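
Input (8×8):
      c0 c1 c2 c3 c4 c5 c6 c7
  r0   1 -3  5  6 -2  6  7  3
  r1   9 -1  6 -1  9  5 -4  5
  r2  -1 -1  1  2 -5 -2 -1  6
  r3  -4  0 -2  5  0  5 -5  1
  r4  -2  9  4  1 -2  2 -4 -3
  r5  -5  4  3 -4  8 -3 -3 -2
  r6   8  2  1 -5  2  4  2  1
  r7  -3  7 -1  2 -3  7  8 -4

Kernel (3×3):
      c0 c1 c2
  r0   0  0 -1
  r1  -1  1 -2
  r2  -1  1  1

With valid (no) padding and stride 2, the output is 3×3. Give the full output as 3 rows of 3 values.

-26 -27 -1
22 7 16
-6 -25 3

Output[0,0]: The receptive field on the input at this output position is [1 -3 5 / 9 -1 6 / -1 -1 1]. Elementwise product with the kernel and sum: 5·-1 + 9·-1 + -1·1 + 6·-2 + -1·-1 + -1·1 + 1·1.
Output[0,1]: The receptive field on the input at this output position is [5 6 -2 / 6 -1 9 / 1 2 -5]. Elementwise product with the kernel and sum: -2·-1 + 6·-1 + -1·1 + 9·-2 + 1·-1 + 2·1 + -5·1.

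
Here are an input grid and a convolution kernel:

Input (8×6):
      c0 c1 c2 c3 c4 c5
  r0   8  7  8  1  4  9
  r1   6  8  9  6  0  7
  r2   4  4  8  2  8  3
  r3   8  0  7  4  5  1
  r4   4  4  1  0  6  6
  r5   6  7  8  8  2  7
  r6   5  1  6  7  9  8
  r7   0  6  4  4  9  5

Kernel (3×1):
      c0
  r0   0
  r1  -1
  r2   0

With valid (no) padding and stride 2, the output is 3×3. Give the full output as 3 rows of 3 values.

-6 -9 0
-8 -7 -5
-6 -8 -2

Output[0,0]: The receptive field on the input at this output position is [8 / 6 / 4]. Elementwise product with the kernel and sum: 6·-1.
Output[0,1]: The receptive field on the input at this output position is [8 / 9 / 8]. Elementwise product with the kernel and sum: 9·-1.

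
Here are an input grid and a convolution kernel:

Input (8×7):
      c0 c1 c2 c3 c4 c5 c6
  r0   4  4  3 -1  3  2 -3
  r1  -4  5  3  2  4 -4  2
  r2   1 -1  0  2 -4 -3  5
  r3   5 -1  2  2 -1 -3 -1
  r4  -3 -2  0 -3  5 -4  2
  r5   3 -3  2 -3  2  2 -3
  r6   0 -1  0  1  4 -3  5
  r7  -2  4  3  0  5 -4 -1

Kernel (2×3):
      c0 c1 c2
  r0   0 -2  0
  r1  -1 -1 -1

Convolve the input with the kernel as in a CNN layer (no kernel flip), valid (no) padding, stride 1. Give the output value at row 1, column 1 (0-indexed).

-7

The receptive field on the input at this output position is [5 3 2 / -1 0 2]. Elementwise product with the kernel and sum: 3·-2 + -1·-1 + 0·-1 + 2·-1.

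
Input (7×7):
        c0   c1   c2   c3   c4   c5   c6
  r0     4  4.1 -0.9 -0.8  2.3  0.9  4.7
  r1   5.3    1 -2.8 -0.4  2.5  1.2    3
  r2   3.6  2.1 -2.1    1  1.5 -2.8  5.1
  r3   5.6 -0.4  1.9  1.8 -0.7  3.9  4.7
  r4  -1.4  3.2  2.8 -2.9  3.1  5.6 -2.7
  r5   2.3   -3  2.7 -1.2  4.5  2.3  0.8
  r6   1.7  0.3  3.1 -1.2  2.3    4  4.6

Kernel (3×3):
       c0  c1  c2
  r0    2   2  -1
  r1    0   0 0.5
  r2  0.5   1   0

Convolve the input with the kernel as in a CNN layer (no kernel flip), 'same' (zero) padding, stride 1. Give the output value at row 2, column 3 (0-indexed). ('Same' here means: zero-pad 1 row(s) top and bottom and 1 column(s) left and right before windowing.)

The receptive field on the zero-padded input at this output position is [-2.8 -0.4 2.5 / -2.1 1 1.5 / 1.9 1.8 -0.7]. Elementwise product with the kernel and sum: -2.8·2 + -0.4·2 + 2.5·-1 + 1.5·0.5 + 1.9·0.5 + 1.8·1.

-5.4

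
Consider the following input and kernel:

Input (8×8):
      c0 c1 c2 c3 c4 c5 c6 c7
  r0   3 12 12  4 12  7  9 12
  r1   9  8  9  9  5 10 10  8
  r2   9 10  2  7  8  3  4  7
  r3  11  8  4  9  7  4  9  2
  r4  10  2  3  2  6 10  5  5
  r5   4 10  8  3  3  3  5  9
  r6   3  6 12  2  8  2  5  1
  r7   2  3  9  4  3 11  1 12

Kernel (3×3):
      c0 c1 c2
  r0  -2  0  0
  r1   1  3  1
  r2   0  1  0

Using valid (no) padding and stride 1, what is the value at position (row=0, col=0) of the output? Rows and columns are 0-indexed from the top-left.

46

The receptive field on the input at this output position is [3 12 12 / 9 8 9 / 9 10 2]. Elementwise product with the kernel and sum: 3·-2 + 9·1 + 8·3 + 9·1 + 10·1.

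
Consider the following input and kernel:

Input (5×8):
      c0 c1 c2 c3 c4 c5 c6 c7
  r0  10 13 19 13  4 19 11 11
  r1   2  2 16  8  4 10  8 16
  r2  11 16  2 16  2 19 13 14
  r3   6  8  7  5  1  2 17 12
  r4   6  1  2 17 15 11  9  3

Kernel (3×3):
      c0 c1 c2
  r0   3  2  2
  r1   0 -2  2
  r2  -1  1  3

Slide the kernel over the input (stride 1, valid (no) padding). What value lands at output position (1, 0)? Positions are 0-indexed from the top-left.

37

The receptive field on the input at this output position is [2 2 16 / 11 16 2 / 6 8 7]. Elementwise product with the kernel and sum: 2·3 + 2·2 + 16·2 + 16·-2 + 2·2 + 6·-1 + 8·1 + 7·3.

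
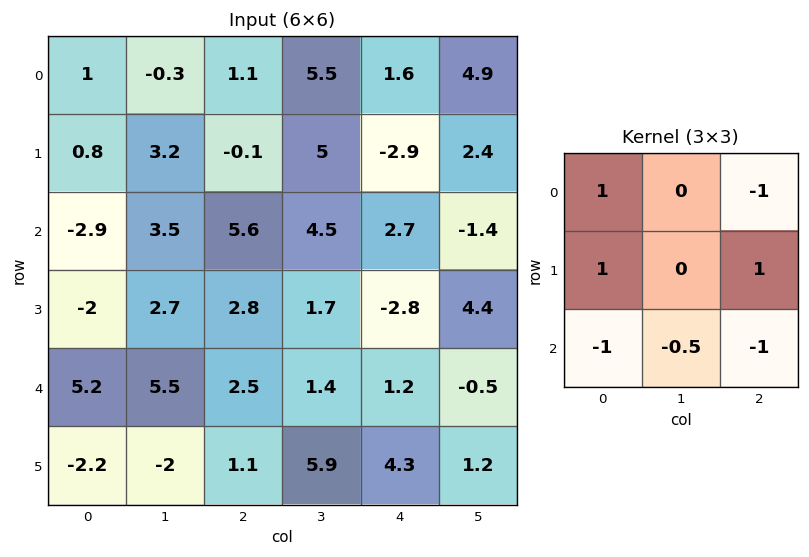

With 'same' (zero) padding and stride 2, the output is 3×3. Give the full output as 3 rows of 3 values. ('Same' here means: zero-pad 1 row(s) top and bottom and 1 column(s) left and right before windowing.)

Output[0,0]: The receptive field on the zero-padded input at this output position is [0 0 0 / 0 1 -0.3 / 0 0.8 3.2]. Elementwise product with the kernel and sum: 0·1 + 0·-1 + 0·1 + -0.3·1 + 0·-1 + 0.8·-0.5 + 3.2·-1.
Output[0,1]: The receptive field on the zero-padded input at this output position is [0 0 0 / -0.3 1.1 5.5 / 3.2 -0.1 5]. Elementwise product with the kernel and sum: 0·1 + 0·-1 + -0.3·1 + 5.5·1 + 3.2·-1 + -0.1·-0.5 + 5·-1.

-3.9 -2.95 4.45
-1.4 0.4 1
5.9 3.45 -11.05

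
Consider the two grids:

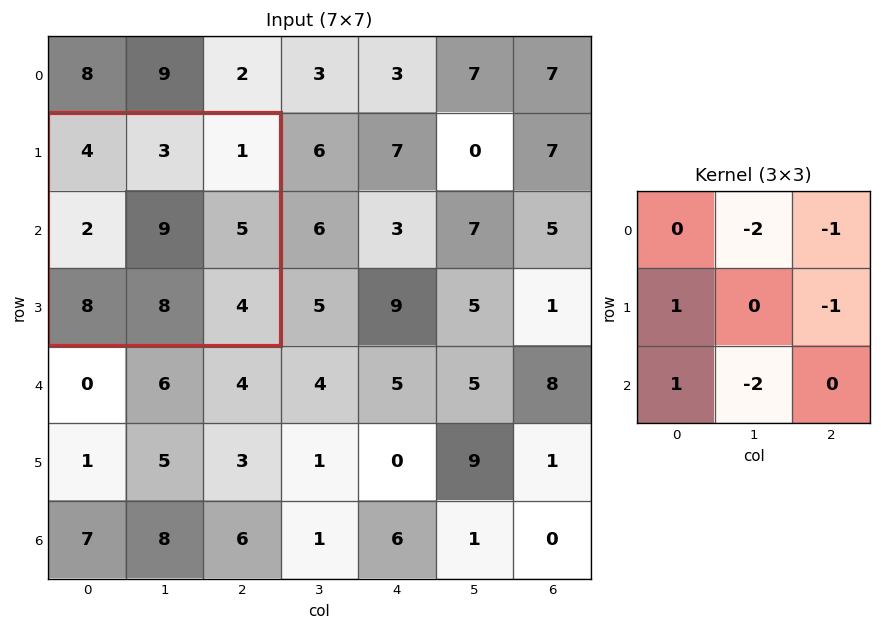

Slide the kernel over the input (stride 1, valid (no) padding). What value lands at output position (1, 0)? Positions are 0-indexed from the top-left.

-18

The receptive field on the input at this output position is [4 3 1 / 2 9 5 / 8 8 4]. Elementwise product with the kernel and sum: 3·-2 + 1·-1 + 2·1 + 5·-1 + 8·1 + 8·-2.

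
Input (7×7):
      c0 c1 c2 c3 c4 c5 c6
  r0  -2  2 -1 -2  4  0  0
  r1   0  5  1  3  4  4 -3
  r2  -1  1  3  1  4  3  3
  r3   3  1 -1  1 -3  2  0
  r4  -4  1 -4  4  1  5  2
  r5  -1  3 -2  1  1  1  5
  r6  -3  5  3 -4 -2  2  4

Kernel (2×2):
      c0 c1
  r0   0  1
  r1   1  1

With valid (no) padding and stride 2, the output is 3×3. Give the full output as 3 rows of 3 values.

Output[0,0]: The receptive field on the input at this output position is [-2 2 / 0 5]. Elementwise product with the kernel and sum: 2·1 + 0·1 + 5·1.
Output[0,1]: The receptive field on the input at this output position is [-1 -2 / 1 3]. Elementwise product with the kernel and sum: -2·1 + 1·1 + 3·1.

7 2 8
5 1 2
3 3 7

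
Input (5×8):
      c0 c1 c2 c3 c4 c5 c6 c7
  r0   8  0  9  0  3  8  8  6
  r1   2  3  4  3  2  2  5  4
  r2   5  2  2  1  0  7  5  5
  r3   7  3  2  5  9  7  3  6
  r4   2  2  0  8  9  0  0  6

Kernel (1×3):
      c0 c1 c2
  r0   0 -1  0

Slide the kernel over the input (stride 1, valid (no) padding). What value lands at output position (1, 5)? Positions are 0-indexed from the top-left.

The receptive field on the input at this output position is [2 5 4]. Elementwise product with the kernel and sum: 5·-1.

-5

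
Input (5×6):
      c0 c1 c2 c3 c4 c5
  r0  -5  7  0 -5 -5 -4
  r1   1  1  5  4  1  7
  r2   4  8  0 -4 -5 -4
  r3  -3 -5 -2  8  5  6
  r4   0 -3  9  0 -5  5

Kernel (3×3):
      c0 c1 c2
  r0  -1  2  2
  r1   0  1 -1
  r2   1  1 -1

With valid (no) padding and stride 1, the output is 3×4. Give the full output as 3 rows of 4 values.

27 -4 -16 -24
13 6 7 18
-3 -20 -1 -25

Output[0,0]: The receptive field on the input at this output position is [-5 7 0 / 1 1 5 / 4 8 0]. Elementwise product with the kernel and sum: -5·-1 + 7·2 + 0·2 + 1·1 + 5·-1 + 4·1 + 8·1 + 0·-1.
Output[0,1]: The receptive field on the input at this output position is [7 0 -5 / 1 5 4 / 8 0 -4]. Elementwise product with the kernel and sum: 7·-1 + 0·2 + -5·2 + 5·1 + 4·-1 + 8·1 + 0·1 + -4·-1.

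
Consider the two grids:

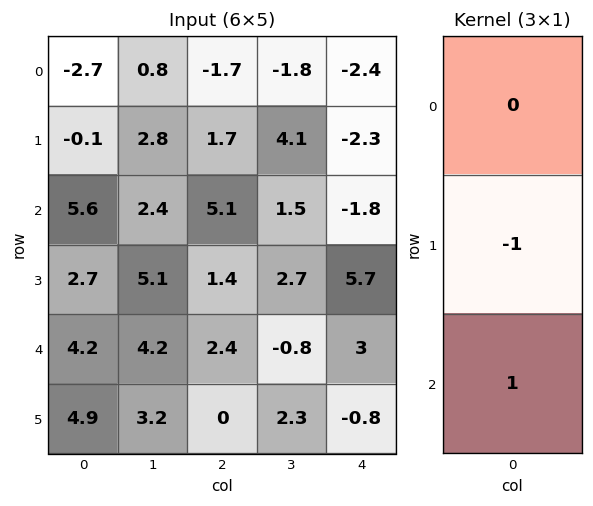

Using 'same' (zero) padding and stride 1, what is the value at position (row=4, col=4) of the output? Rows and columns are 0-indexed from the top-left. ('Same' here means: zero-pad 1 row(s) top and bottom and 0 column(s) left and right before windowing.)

The receptive field on the zero-padded input at this output position is [5.7 / 3 / -0.8]. Elementwise product with the kernel and sum: 3·-1 + -0.8·1.

-3.8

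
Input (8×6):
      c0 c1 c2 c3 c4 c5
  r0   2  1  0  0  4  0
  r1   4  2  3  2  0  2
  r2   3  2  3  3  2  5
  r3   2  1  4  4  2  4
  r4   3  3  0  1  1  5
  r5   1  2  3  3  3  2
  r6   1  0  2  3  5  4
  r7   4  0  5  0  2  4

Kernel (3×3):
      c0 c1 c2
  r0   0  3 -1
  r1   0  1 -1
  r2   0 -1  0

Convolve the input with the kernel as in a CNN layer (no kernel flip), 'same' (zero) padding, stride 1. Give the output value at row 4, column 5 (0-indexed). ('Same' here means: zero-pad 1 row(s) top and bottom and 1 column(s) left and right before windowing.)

15

The receptive field on the zero-padded input at this output position is [2 4 0 / 1 5 0 / 3 2 0]. Elementwise product with the kernel and sum: 4·3 + 0·-1 + 5·1 + 0·-1 + 2·-1.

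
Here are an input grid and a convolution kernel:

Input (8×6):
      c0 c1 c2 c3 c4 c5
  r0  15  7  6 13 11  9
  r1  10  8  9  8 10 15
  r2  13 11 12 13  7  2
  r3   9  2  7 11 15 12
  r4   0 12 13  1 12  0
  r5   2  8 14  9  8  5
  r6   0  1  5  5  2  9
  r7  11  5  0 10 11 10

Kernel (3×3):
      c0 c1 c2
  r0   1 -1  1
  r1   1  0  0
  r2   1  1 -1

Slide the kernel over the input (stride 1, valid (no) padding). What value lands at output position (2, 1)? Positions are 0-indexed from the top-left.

The receptive field on the input at this output position is [11 12 13 / 2 7 11 / 12 13 1]. Elementwise product with the kernel and sum: 11·1 + 12·-1 + 13·1 + 2·1 + 12·1 + 13·1 + 1·-1.

38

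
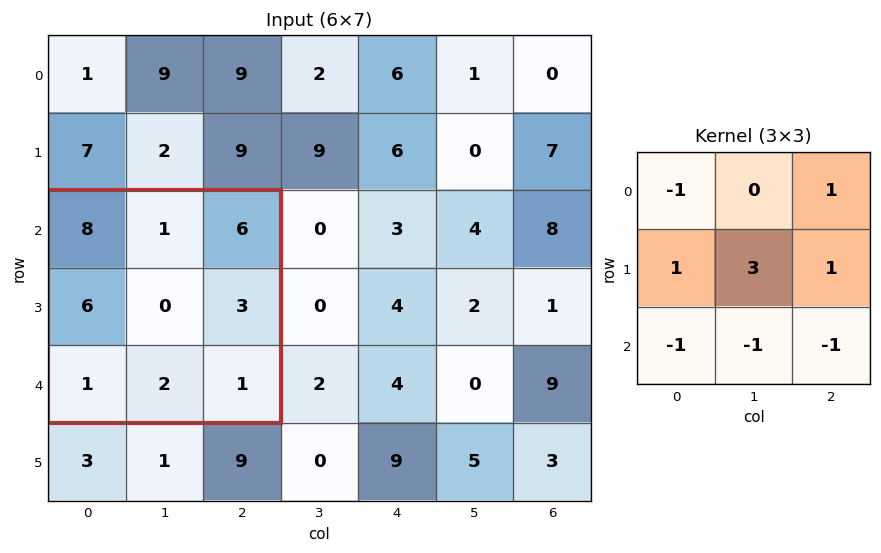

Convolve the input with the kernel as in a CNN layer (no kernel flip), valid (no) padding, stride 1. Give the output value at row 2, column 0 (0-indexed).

3

The receptive field on the input at this output position is [8 1 6 / 6 0 3 / 1 2 1]. Elementwise product with the kernel and sum: 8·-1 + 6·1 + 6·1 + 0·3 + 3·1 + 1·-1 + 2·-1 + 1·-1.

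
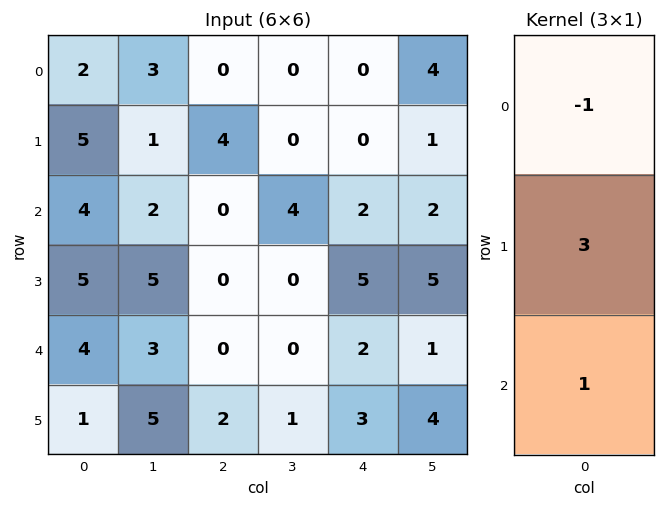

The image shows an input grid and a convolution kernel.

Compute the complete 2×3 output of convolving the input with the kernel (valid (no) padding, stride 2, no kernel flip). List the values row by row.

17 12 2
15 0 15

Output[0,0]: The receptive field on the input at this output position is [2 / 5 / 4]. Elementwise product with the kernel and sum: 2·-1 + 5·3 + 4·1.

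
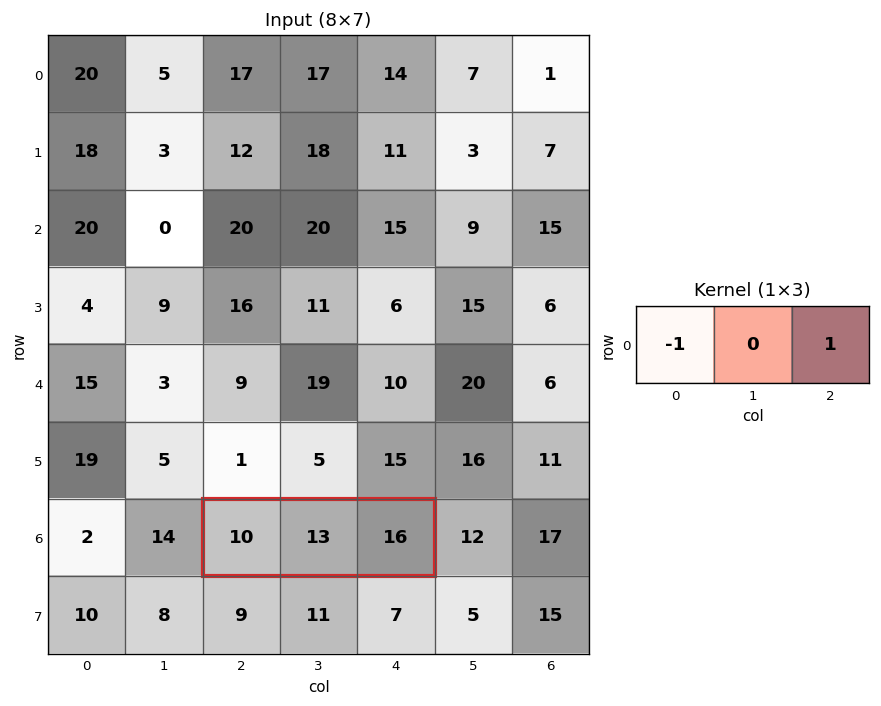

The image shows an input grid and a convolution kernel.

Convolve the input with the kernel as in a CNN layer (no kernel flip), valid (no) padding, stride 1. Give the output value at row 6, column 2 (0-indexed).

6

The receptive field on the input at this output position is [10 13 16]. Elementwise product with the kernel and sum: 10·-1 + 16·1.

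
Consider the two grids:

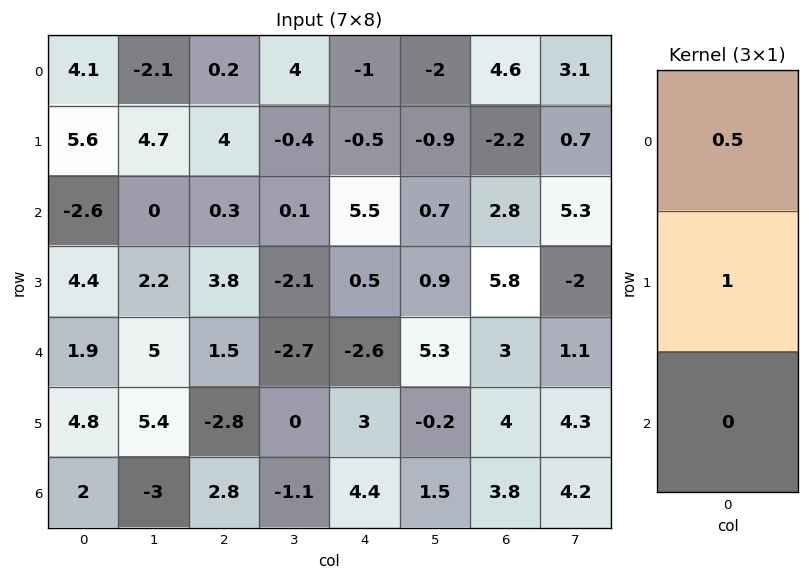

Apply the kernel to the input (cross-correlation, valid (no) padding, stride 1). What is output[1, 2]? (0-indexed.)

The receptive field on the input at this output position is [4 / 0.3 / 3.8]. Elementwise product with the kernel and sum: 4·0.5 + 0.3·1.

2.3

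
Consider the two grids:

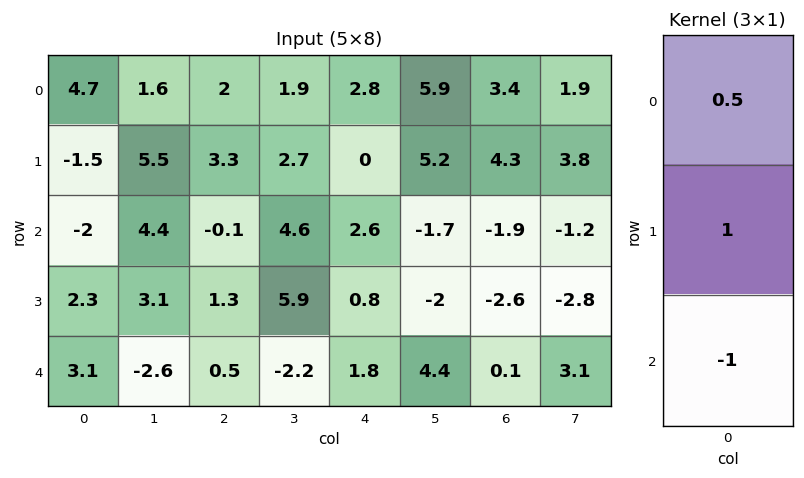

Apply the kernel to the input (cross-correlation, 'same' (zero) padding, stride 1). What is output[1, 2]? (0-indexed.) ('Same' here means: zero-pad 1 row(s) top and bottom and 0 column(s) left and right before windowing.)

The receptive field on the zero-padded input at this output position is [2 / 3.3 / -0.1]. Elementwise product with the kernel and sum: 2·0.5 + 3.3·1 + -0.1·-1.

4.4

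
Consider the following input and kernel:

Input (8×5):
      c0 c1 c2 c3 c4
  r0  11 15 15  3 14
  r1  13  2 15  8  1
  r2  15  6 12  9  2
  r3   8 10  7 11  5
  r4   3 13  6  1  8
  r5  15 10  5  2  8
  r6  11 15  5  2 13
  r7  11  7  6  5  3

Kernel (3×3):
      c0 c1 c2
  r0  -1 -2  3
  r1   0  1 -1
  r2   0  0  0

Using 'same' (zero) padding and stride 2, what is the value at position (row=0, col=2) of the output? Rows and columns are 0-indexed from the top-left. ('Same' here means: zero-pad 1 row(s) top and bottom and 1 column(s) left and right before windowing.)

The receptive field on the zero-padded input at this output position is [0 0 0 / 3 14 0 / 8 1 0]. Elementwise product with the kernel and sum: 0·-1 + 0·-2 + 0·3 + 14·1 + 0·-1.

14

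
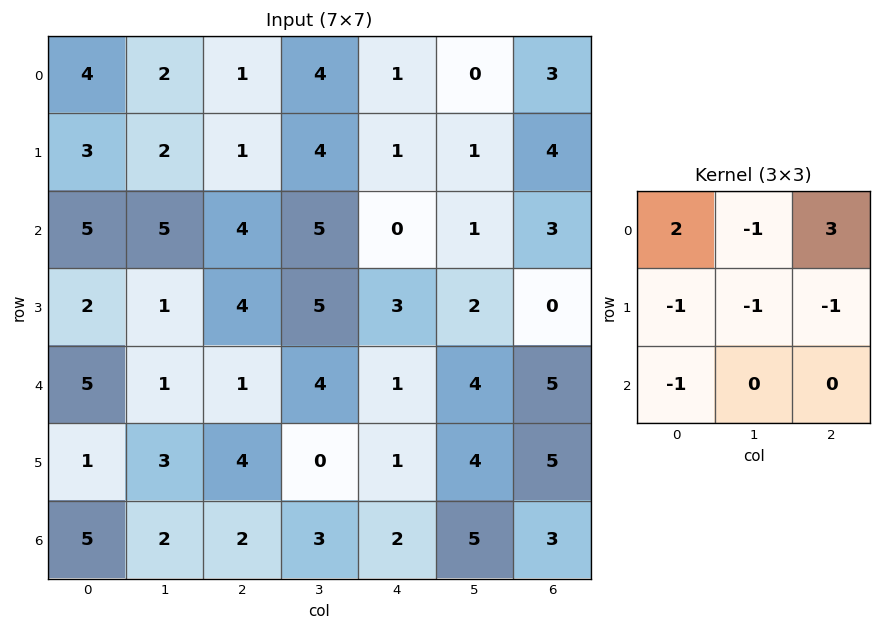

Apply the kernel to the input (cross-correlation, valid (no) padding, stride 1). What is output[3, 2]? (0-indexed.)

2

The receptive field on the input at this output position is [4 5 3 / 1 4 1 / 4 0 1]. Elementwise product with the kernel and sum: 4·2 + 5·-1 + 3·3 + 1·-1 + 4·-1 + 1·-1 + 4·-1.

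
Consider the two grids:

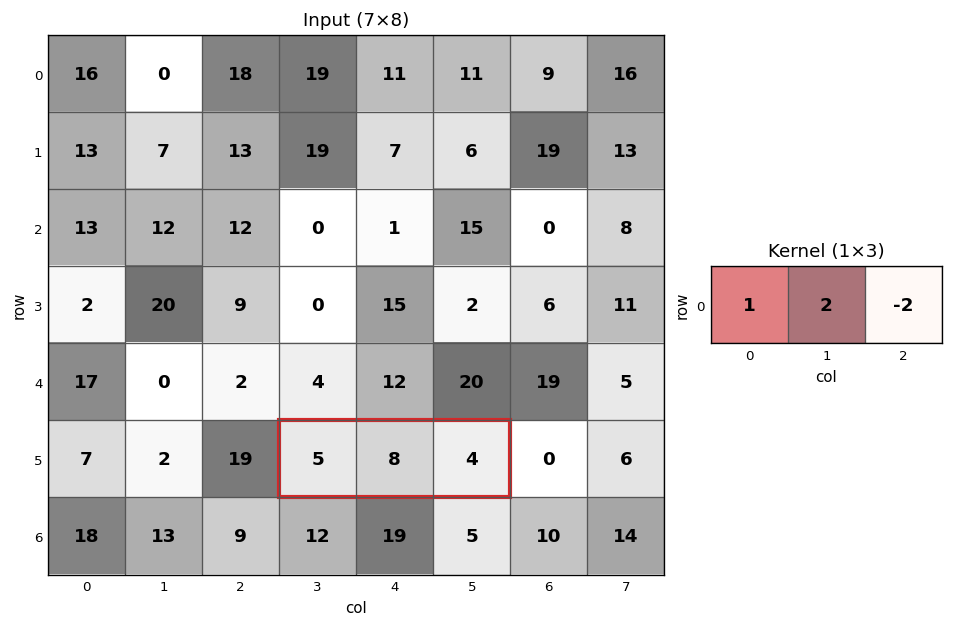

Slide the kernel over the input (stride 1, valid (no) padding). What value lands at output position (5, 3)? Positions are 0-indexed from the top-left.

The receptive field on the input at this output position is [5 8 4]. Elementwise product with the kernel and sum: 5·1 + 8·2 + 4·-2.

13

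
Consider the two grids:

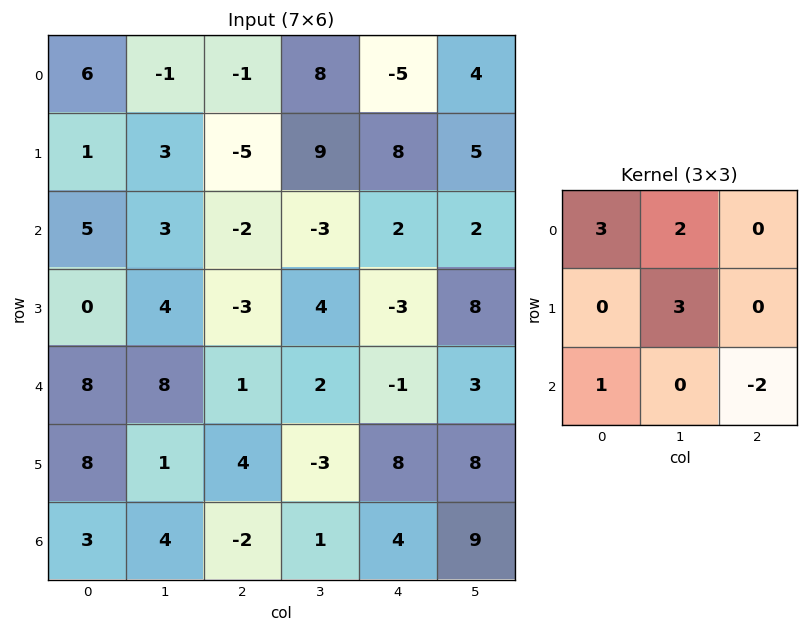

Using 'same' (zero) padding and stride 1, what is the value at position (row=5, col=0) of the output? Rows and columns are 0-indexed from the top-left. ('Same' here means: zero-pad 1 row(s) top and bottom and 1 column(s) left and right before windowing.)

32

The receptive field on the zero-padded input at this output position is [0 8 8 / 0 8 1 / 0 3 4]. Elementwise product with the kernel and sum: 0·3 + 8·2 + 8·3 + 0·1 + 4·-2.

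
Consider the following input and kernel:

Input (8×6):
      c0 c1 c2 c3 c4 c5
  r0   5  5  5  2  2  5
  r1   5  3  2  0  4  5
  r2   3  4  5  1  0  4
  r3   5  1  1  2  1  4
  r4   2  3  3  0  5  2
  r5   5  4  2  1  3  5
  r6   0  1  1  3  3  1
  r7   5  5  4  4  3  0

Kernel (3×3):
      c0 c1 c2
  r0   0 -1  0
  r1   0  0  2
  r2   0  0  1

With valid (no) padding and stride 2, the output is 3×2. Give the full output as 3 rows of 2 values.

Output[0,0]: The receptive field on the input at this output position is [5 5 5 / 5 3 2 / 3 4 5]. Elementwise product with the kernel and sum: 5·-1 + 2·2 + 5·1.
Output[0,1]: The receptive field on the input at this output position is [5 2 2 / 2 0 4 / 5 1 0]. Elementwise product with the kernel and sum: 2·-1 + 4·2 + 0·1.

4 6
1 6
2 9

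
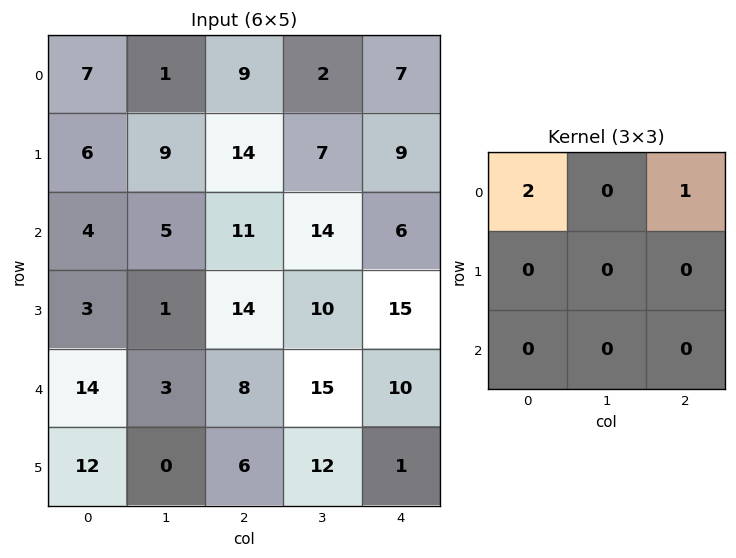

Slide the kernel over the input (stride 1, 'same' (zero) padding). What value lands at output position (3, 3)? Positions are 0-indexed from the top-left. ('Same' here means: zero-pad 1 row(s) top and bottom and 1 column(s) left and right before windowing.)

The receptive field on the zero-padded input at this output position is [11 14 6 / 14 10 15 / 8 15 10]. Elementwise product with the kernel and sum: 11·2 + 6·1.

28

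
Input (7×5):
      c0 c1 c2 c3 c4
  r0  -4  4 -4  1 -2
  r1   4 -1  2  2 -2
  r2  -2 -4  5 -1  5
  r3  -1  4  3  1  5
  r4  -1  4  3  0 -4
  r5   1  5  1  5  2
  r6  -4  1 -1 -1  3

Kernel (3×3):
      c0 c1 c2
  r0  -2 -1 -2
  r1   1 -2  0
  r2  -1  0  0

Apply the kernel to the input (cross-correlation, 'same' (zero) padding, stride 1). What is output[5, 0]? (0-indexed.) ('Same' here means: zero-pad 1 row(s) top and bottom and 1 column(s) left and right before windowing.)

-9

The receptive field on the zero-padded input at this output position is [0 -1 4 / 0 1 5 / 0 -4 1]. Elementwise product with the kernel and sum: 0·-2 + -1·-1 + 4·-2 + 0·1 + 1·-2 + 0·-1.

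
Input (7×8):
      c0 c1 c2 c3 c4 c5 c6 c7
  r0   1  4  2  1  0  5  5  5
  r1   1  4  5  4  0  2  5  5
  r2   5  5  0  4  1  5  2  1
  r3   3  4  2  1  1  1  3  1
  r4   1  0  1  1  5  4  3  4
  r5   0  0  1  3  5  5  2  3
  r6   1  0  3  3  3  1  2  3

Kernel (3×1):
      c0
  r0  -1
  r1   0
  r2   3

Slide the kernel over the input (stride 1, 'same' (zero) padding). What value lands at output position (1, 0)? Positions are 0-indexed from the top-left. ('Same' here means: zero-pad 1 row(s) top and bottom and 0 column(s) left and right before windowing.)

The receptive field on the zero-padded input at this output position is [1 / 1 / 5]. Elementwise product with the kernel and sum: 1·-1 + 5·3.

14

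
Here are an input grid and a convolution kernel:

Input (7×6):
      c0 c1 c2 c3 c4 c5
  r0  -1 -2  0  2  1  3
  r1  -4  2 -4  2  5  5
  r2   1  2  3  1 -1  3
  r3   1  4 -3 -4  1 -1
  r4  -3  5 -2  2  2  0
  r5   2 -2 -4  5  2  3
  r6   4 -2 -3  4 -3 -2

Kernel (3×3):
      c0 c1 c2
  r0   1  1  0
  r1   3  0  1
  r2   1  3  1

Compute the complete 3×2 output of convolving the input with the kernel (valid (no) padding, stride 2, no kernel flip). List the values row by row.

Output[0,0]: The receptive field on the input at this output position is [-1 -2 0 / -4 2 -4 / 1 2 3]. Elementwise product with the kernel and sum: -1·1 + -2·1 + -4·3 + -4·1 + 1·1 + 2·3 + 3·1.
Output[0,1]: The receptive field on the input at this output position is [0 2 1 / -4 2 5 / 3 1 -1]. Elementwise product with the kernel and sum: 0·1 + 2·1 + -4·3 + 5·1 + 3·1 + 1·3 + -1·1.

-9 0
13 2
-1 -4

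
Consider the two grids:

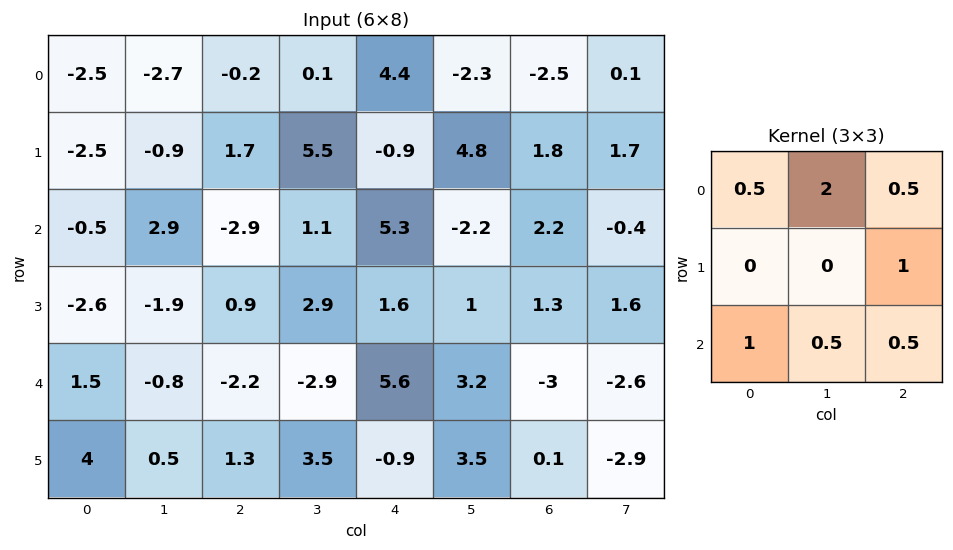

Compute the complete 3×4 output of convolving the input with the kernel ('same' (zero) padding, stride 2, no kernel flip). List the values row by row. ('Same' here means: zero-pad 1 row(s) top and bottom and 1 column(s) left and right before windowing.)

-4.4 2.8 5.15 6.65
-4.8 6.8 5.35 8.9
-4.7 2.3 13.15 3.4

Output[0,0]: The receptive field on the zero-padded input at this output position is [0 0 0 / 0 -2.5 -2.7 / 0 -2.5 -0.9]. Elementwise product with the kernel and sum: 0·0.5 + 0·2 + 0·0.5 + -2.7·1 + 0·1 + -2.5·0.5 + -0.9·0.5.
Output[0,1]: The receptive field on the zero-padded input at this output position is [0 0 0 / -2.7 -0.2 0.1 / -0.9 1.7 5.5]. Elementwise product with the kernel and sum: 0·0.5 + 0·2 + 0·0.5 + 0.1·1 + -0.9·1 + 1.7·0.5 + 5.5·0.5.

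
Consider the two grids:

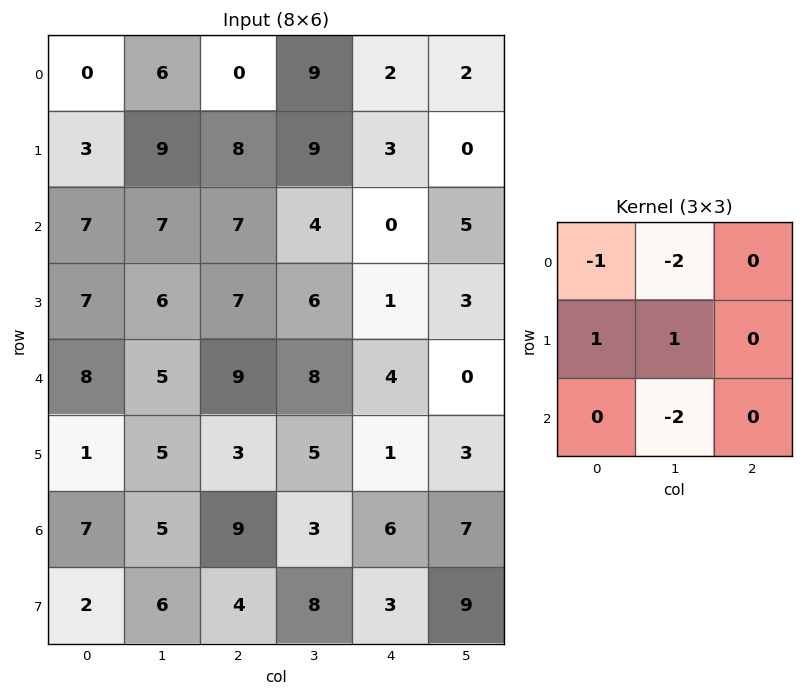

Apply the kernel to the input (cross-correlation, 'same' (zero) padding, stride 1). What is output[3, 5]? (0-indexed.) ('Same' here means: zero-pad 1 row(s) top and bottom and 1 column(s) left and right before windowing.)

-6

The receptive field on the zero-padded input at this output position is [0 5 0 / 1 3 0 / 4 0 0]. Elementwise product with the kernel and sum: 0·-1 + 5·-2 + 1·1 + 3·1 + 0·-2.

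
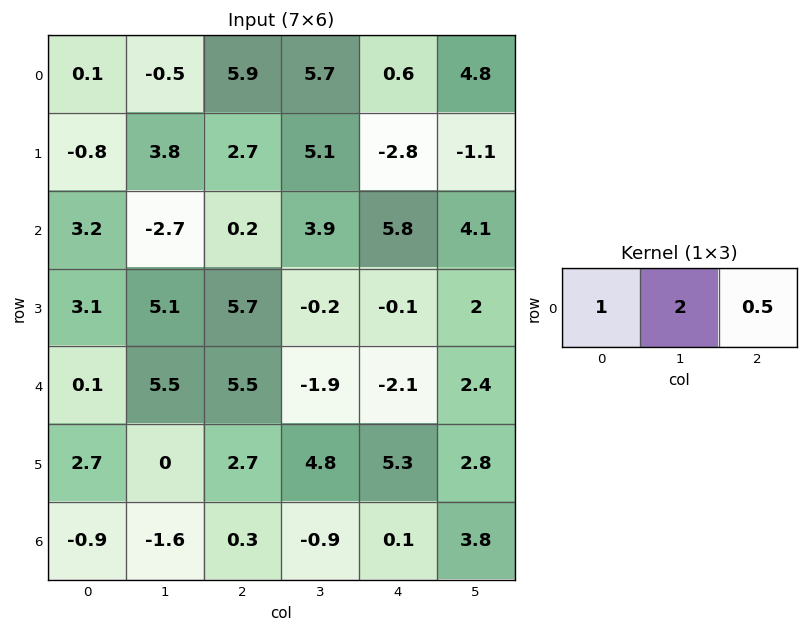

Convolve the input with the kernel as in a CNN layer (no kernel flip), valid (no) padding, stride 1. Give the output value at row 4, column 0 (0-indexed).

13.85

The receptive field on the input at this output position is [0.1 5.5 5.5]. Elementwise product with the kernel and sum: 0.1·1 + 5.5·2 + 5.5·0.5.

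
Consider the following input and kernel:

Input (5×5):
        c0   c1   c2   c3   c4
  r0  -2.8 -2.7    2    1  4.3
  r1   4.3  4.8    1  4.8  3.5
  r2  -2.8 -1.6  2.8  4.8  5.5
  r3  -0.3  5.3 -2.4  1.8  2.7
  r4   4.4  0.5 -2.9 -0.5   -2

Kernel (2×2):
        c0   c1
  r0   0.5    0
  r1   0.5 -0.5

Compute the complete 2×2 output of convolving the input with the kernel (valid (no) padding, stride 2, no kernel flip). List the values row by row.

Output[0,0]: The receptive field on the input at this output position is [-2.8 -2.7 / 4.3 4.8]. Elementwise product with the kernel and sum: -2.8·0.5 + 4.3·0.5 + 4.8·-0.5.

-1.65 -0.9
-4.2 -0.7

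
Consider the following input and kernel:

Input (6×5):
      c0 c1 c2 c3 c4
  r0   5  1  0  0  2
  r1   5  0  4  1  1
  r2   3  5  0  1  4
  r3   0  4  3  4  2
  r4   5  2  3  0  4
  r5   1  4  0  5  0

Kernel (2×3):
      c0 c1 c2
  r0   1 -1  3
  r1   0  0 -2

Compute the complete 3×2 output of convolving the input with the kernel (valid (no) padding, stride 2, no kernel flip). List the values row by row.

-4 4
-8 7
12 15

Output[0,0]: The receptive field on the input at this output position is [5 1 0 / 5 0 4]. Elementwise product with the kernel and sum: 5·1 + 1·-1 + 0·3 + 4·-2.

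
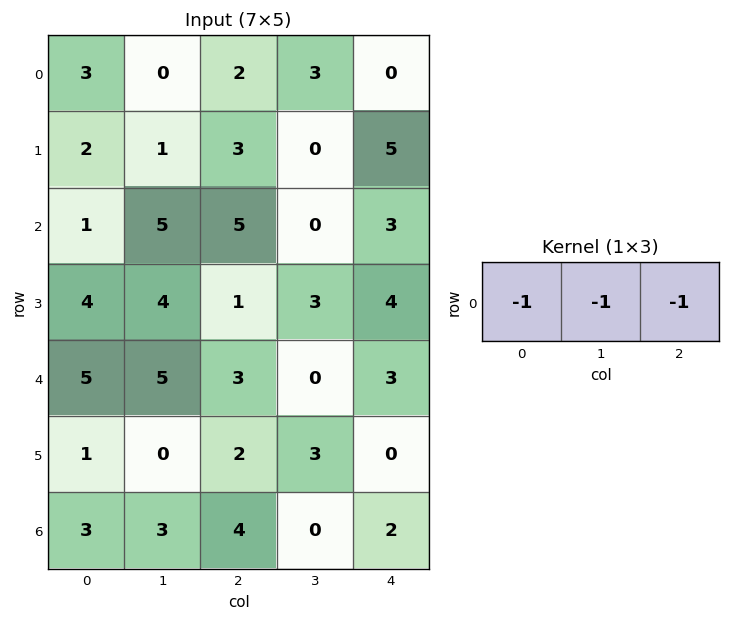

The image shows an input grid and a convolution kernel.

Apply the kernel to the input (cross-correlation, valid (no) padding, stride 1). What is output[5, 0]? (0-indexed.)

The receptive field on the input at this output position is [1 0 2]. Elementwise product with the kernel and sum: 1·-1 + 0·-1 + 2·-1.

-3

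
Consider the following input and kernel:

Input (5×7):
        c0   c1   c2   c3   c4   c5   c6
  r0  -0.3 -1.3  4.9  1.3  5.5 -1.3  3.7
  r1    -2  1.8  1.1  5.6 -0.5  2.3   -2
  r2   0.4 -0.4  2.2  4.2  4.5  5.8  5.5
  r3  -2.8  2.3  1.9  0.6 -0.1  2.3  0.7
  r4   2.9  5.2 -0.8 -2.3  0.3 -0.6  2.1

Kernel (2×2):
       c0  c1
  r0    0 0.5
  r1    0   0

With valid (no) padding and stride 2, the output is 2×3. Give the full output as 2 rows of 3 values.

-0.65 0.65 -0.65
-0.2 2.1 2.9

Output[0,0]: The receptive field on the input at this output position is [-0.3 -1.3 / -2 1.8]. Elementwise product with the kernel and sum: -1.3·0.5.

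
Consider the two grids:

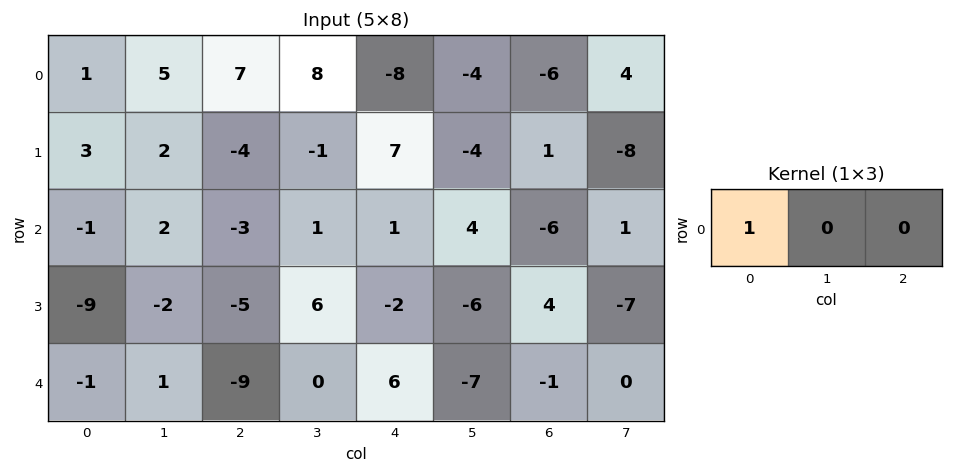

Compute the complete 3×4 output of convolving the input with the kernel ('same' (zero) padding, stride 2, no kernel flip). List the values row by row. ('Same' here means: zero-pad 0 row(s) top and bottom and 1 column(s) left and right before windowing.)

0 5 8 -4
0 2 1 4
0 1 0 -7

Output[0,0]: The receptive field on the zero-padded input at this output position is [0 1 5]. Elementwise product with the kernel and sum: 0·1.
Output[0,1]: The receptive field on the zero-padded input at this output position is [5 7 8]. Elementwise product with the kernel and sum: 5·1.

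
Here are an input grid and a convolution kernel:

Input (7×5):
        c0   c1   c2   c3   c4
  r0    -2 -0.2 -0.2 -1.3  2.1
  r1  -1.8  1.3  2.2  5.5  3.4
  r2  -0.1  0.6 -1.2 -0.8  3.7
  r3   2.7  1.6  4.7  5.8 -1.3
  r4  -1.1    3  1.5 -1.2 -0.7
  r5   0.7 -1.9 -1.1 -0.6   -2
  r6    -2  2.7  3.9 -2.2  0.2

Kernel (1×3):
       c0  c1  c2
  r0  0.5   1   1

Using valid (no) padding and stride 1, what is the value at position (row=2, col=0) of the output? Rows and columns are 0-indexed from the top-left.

The receptive field on the input at this output position is [-0.1 0.6 -1.2]. Elementwise product with the kernel and sum: -0.1·0.5 + 0.6·1 + -1.2·1.

-0.65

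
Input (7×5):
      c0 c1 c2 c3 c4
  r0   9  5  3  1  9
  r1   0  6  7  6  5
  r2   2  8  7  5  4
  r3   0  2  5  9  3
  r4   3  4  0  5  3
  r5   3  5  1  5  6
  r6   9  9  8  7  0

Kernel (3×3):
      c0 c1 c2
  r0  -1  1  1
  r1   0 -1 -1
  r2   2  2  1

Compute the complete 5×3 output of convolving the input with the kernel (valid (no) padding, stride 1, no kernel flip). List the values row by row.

13 21 24
7 18 26
20 3 3
20 24 17
39 36 27

Output[0,0]: The receptive field on the input at this output position is [9 5 3 / 0 6 7 / 2 8 7]. Elementwise product with the kernel and sum: 9·-1 + 5·1 + 3·1 + 6·-1 + 7·-1 + 2·2 + 8·2 + 7·1.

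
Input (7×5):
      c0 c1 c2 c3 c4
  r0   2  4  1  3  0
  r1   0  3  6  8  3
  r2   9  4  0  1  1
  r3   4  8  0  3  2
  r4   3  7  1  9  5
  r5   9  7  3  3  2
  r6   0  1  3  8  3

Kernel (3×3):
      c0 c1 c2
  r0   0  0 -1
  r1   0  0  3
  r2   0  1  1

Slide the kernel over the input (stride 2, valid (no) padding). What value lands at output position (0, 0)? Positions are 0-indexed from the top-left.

The receptive field on the input at this output position is [2 4 1 / 0 3 6 / 9 4 0]. Elementwise product with the kernel and sum: 1·-1 + 6·3 + 4·1 + 0·1.

21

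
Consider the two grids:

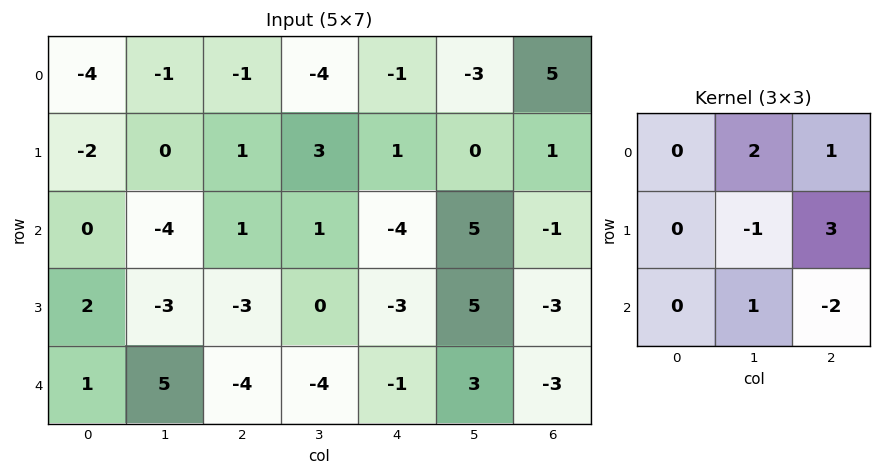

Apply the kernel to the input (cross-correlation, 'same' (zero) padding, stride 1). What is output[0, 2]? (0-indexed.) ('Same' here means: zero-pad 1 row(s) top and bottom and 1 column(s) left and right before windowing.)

-16

The receptive field on the zero-padded input at this output position is [0 0 0 / -1 -1 -4 / 0 1 3]. Elementwise product with the kernel and sum: 0·2 + 0·1 + -1·-1 + -4·3 + 1·1 + 3·-2.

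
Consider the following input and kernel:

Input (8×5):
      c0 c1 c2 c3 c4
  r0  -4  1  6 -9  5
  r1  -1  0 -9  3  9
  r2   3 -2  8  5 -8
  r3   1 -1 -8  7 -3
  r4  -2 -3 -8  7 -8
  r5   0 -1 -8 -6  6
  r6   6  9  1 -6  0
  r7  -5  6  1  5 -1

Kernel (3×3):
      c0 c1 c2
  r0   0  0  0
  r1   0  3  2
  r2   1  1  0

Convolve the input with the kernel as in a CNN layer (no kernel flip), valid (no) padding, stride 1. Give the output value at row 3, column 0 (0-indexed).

-26

The receptive field on the input at this output position is [1 -1 -8 / -2 -3 -8 / 0 -1 -8]. Elementwise product with the kernel and sum: -3·3 + -8·2 + 0·1 + -1·1.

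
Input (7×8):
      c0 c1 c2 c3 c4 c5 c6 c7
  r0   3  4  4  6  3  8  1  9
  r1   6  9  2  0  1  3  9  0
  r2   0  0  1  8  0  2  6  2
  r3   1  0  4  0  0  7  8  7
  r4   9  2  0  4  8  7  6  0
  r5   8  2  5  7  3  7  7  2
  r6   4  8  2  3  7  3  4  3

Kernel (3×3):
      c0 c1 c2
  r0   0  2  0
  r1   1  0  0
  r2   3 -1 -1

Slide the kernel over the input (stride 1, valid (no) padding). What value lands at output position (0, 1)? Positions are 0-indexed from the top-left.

8

The receptive field on the input at this output position is [4 4 6 / 9 2 0 / 0 1 8]. Elementwise product with the kernel and sum: 4·2 + 9·1 + 0·3 + 1·-1 + 8·-1.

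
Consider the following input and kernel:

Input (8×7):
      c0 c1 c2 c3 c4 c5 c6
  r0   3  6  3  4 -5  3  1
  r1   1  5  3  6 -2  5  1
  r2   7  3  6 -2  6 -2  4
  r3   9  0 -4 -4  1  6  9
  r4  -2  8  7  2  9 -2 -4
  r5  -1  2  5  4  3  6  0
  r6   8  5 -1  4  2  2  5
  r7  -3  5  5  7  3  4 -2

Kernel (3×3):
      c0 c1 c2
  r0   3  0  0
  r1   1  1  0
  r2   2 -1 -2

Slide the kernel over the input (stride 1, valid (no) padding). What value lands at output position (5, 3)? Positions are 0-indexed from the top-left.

21

The receptive field on the input at this output position is [4 3 6 / 4 2 2 / 7 3 4]. Elementwise product with the kernel and sum: 4·3 + 4·1 + 2·1 + 7·2 + 3·-1 + 4·-2.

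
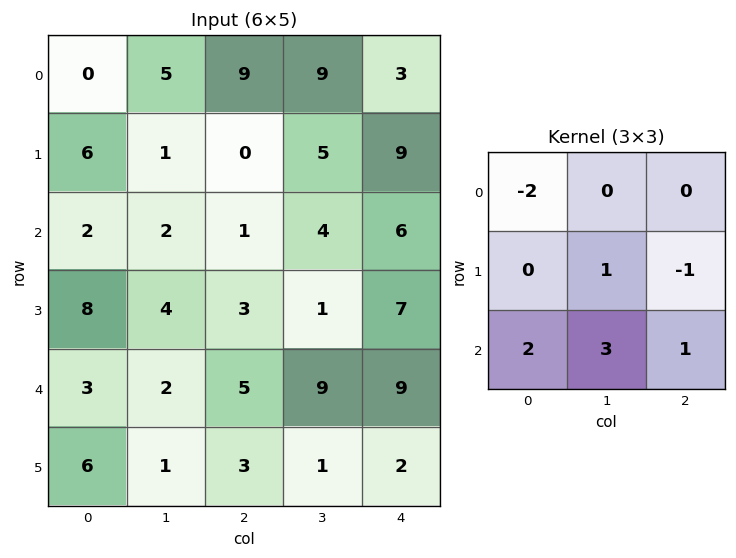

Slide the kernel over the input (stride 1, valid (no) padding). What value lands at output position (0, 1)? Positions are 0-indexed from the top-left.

-4

The receptive field on the input at this output position is [5 9 9 / 1 0 5 / 2 1 4]. Elementwise product with the kernel and sum: 5·-2 + 0·1 + 5·-1 + 2·2 + 1·3 + 4·1.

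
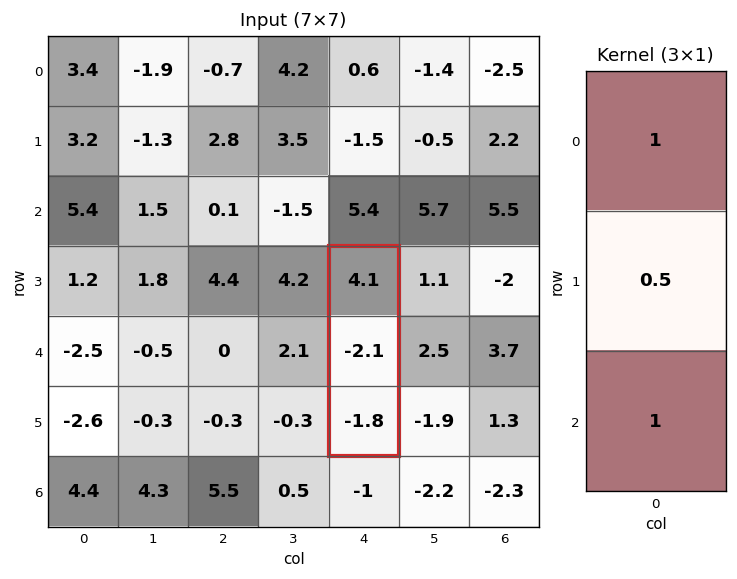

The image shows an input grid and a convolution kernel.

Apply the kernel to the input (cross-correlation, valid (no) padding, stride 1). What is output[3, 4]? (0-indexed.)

1.25

The receptive field on the input at this output position is [4.1 / -2.1 / -1.8]. Elementwise product with the kernel and sum: 4.1·1 + -2.1·0.5 + -1.8·1.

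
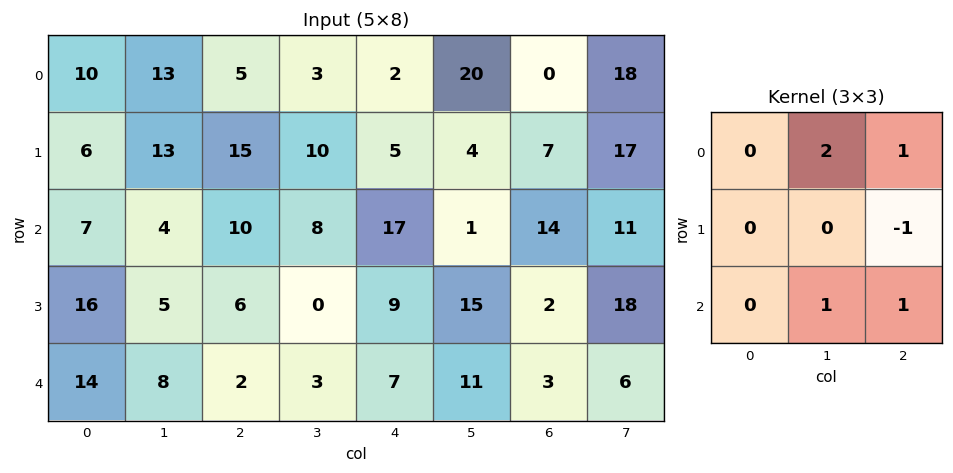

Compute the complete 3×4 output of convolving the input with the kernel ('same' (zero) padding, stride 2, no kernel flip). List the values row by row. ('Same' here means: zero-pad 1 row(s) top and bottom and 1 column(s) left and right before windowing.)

6 22 -11 6
42 38 37 40
29 9 22 16

Output[0,0]: The receptive field on the zero-padded input at this output position is [0 0 0 / 0 10 13 / 0 6 13]. Elementwise product with the kernel and sum: 0·2 + 0·1 + 13·-1 + 6·1 + 13·1.
Output[0,1]: The receptive field on the zero-padded input at this output position is [0 0 0 / 13 5 3 / 13 15 10]. Elementwise product with the kernel and sum: 0·2 + 0·1 + 3·-1 + 15·1 + 10·1.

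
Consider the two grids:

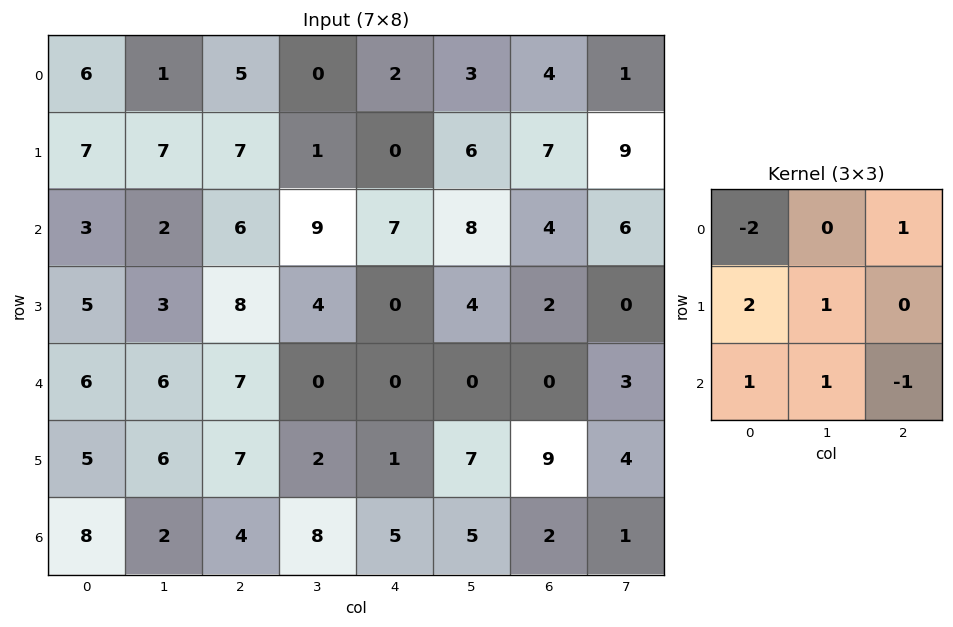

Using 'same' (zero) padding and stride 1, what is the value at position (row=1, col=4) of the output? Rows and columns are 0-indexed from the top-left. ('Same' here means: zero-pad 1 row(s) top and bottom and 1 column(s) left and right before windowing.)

13

The receptive field on the zero-padded input at this output position is [0 2 3 / 1 0 6 / 9 7 8]. Elementwise product with the kernel and sum: 0·-2 + 3·1 + 1·2 + 0·1 + 9·1 + 7·1 + 8·-1.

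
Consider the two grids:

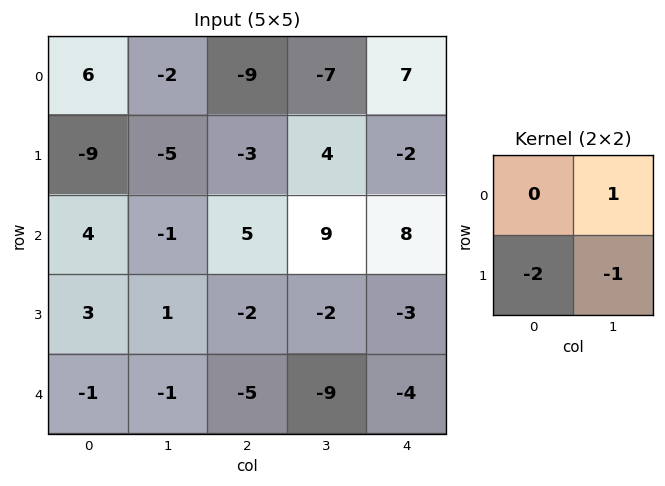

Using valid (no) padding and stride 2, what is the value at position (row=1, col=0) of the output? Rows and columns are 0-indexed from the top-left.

The receptive field on the input at this output position is [4 -1 / 3 1]. Elementwise product with the kernel and sum: -1·1 + 3·-2 + 1·-1.

-8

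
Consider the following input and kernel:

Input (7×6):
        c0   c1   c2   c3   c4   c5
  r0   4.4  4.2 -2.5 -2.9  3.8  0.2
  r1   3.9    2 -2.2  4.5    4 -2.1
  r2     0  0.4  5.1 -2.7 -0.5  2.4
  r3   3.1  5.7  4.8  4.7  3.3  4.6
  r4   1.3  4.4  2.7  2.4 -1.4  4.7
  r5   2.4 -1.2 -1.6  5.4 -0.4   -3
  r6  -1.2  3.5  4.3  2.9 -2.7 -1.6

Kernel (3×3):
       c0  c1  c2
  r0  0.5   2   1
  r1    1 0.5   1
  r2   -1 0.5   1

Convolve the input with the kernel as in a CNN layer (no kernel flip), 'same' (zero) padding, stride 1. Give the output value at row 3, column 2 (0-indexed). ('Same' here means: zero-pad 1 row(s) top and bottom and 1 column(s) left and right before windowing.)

19.85

The receptive field on the zero-padded input at this output position is [0.4 5.1 -2.7 / 5.7 4.8 4.7 / 4.4 2.7 2.4]. Elementwise product with the kernel and sum: 0.4·0.5 + 5.1·2 + -2.7·1 + 5.7·1 + 4.8·0.5 + 4.7·1 + 4.4·-1 + 2.7·0.5 + 2.4·1.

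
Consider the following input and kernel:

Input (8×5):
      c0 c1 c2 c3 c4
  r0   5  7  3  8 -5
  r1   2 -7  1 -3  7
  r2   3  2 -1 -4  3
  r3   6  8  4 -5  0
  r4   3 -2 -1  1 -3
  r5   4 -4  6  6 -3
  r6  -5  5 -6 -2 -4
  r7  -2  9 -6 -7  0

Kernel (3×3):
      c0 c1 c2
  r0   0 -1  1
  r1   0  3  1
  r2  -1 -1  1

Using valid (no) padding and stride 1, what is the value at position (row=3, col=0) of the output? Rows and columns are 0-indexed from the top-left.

-5

The receptive field on the input at this output position is [6 8 4 / 3 -2 -1 / 4 -4 6]. Elementwise product with the kernel and sum: 8·-1 + 4·1 + -2·3 + -1·1 + 4·-1 + -4·-1 + 6·1.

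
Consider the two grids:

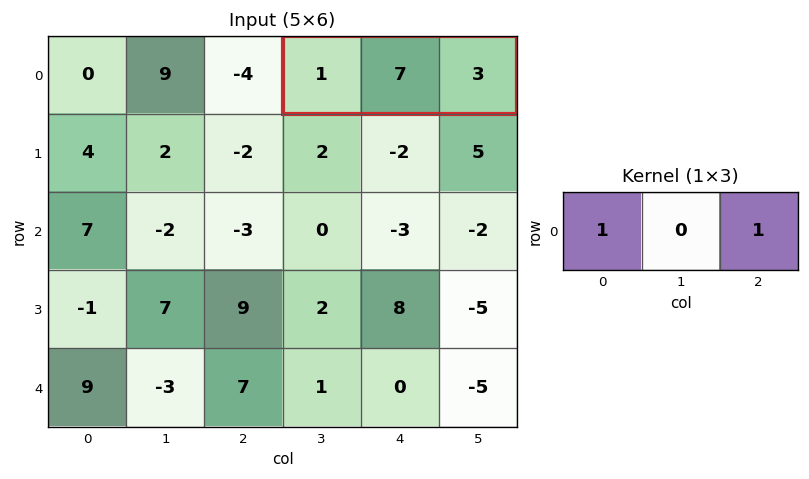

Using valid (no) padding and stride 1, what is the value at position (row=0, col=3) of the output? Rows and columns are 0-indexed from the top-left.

4

The receptive field on the input at this output position is [1 7 3]. Elementwise product with the kernel and sum: 1·1 + 3·1.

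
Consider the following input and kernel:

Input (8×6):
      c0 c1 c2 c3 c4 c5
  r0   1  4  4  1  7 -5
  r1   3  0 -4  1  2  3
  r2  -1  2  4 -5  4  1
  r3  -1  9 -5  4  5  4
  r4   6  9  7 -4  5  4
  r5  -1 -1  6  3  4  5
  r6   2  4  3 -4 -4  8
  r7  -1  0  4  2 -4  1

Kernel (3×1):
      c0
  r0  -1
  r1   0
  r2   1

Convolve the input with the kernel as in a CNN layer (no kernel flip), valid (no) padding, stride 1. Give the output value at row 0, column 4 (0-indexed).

-3

The receptive field on the input at this output position is [7 / 2 / 4]. Elementwise product with the kernel and sum: 7·-1 + 4·1.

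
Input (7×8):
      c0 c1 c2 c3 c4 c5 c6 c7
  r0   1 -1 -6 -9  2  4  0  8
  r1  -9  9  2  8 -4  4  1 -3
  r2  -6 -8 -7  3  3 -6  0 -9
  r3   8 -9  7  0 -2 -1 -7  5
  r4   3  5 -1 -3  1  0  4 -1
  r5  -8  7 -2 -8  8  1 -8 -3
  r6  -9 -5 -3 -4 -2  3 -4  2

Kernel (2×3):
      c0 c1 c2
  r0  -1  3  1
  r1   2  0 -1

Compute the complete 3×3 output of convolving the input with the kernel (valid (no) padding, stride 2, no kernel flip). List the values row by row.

-30 -11 1
-16 35 -18
-3 -19 27

Output[0,0]: The receptive field on the input at this output position is [1 -1 -6 / -9 9 2]. Elementwise product with the kernel and sum: 1·-1 + -1·3 + -6·1 + -9·2 + 2·-1.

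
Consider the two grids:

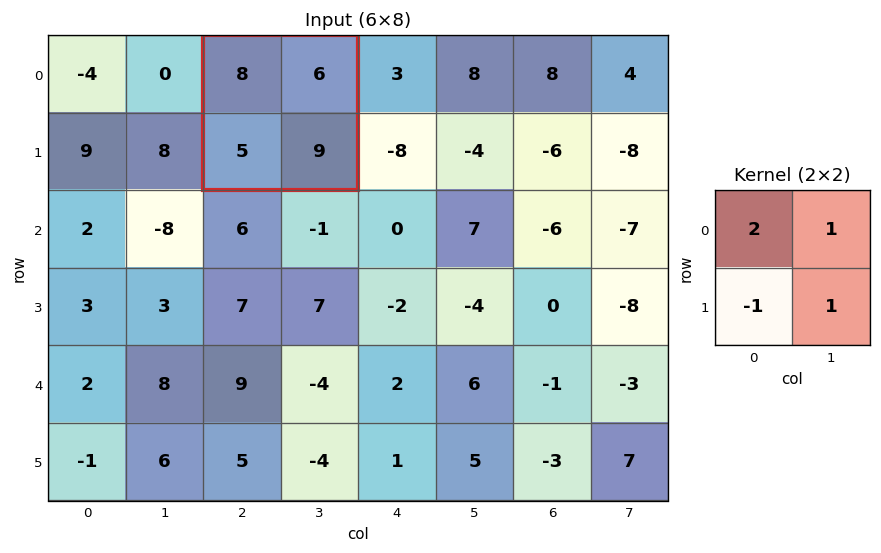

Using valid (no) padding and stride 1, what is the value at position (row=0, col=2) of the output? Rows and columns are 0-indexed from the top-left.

The receptive field on the input at this output position is [8 6 / 5 9]. Elementwise product with the kernel and sum: 8·2 + 6·1 + 5·-1 + 9·1.

26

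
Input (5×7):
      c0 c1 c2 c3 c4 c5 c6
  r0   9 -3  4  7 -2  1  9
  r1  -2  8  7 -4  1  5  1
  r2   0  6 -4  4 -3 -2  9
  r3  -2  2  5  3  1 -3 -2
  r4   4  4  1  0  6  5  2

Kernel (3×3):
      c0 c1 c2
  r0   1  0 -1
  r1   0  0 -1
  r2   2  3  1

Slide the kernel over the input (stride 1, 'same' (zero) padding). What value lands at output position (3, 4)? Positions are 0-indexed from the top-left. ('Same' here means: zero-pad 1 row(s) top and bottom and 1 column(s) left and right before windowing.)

32

The receptive field on the zero-padded input at this output position is [4 -3 -2 / 3 1 -3 / 0 6 5]. Elementwise product with the kernel and sum: 4·1 + -2·-1 + -3·-1 + 0·2 + 6·3 + 5·1.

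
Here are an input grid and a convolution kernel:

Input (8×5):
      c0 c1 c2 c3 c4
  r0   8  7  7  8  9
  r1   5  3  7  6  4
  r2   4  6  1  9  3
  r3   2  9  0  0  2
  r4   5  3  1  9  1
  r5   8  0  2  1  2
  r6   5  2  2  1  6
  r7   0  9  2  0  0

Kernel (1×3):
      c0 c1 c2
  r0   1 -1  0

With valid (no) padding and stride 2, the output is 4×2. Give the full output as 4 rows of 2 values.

Output[0,0]: The receptive field on the input at this output position is [8 7 7]. Elementwise product with the kernel and sum: 8·1 + 7·-1.

1 -1
-2 -8
2 -8
3 1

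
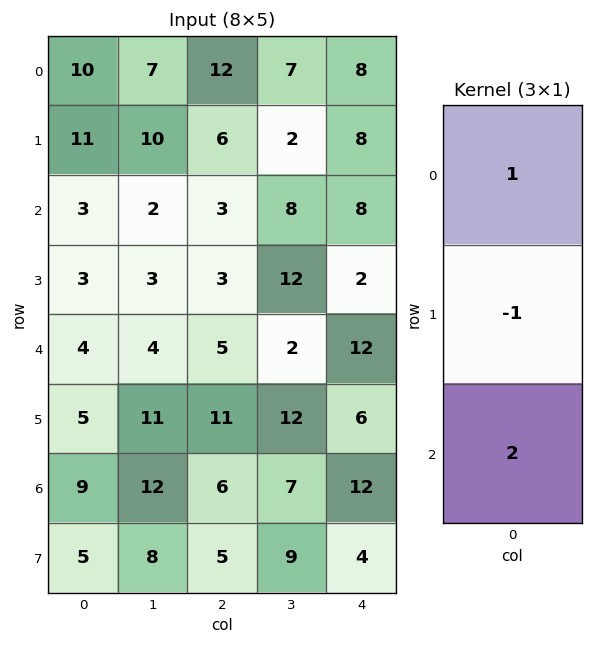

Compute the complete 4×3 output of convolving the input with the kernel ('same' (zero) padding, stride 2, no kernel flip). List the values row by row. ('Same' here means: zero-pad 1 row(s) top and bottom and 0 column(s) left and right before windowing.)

12 0 8
14 9 4
9 20 2
6 15 2

Output[0,0]: The receptive field on the zero-padded input at this output position is [0 / 10 / 11]. Elementwise product with the kernel and sum: 0·1 + 10·-1 + 11·2.
Output[0,1]: The receptive field on the zero-padded input at this output position is [0 / 12 / 6]. Elementwise product with the kernel and sum: 0·1 + 12·-1 + 6·2.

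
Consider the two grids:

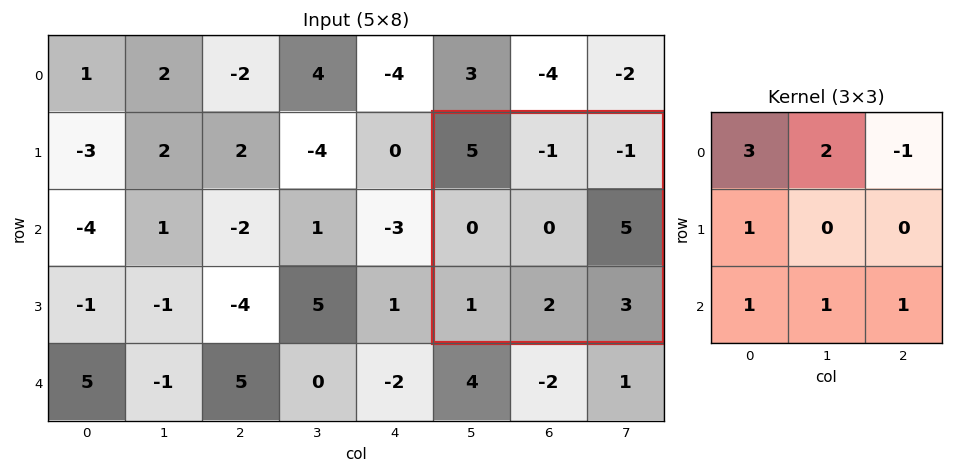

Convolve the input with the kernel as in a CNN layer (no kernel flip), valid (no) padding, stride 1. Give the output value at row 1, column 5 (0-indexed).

The receptive field on the input at this output position is [5 -1 -1 / 0 0 5 / 1 2 3]. Elementwise product with the kernel and sum: 5·3 + -1·2 + -1·-1 + 0·1 + 1·1 + 2·1 + 3·1.

20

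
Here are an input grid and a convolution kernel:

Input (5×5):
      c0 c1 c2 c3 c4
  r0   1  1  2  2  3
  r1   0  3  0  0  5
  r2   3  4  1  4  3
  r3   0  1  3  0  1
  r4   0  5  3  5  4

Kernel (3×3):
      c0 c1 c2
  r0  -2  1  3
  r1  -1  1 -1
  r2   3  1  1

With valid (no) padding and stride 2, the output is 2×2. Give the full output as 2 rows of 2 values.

22 12
7 25

Output[0,0]: The receptive field on the input at this output position is [1 1 2 / 0 3 0 / 3 4 1]. Elementwise product with the kernel and sum: 1·-2 + 1·1 + 2·3 + 0·-1 + 3·1 + 0·-1 + 3·3 + 4·1 + 1·1.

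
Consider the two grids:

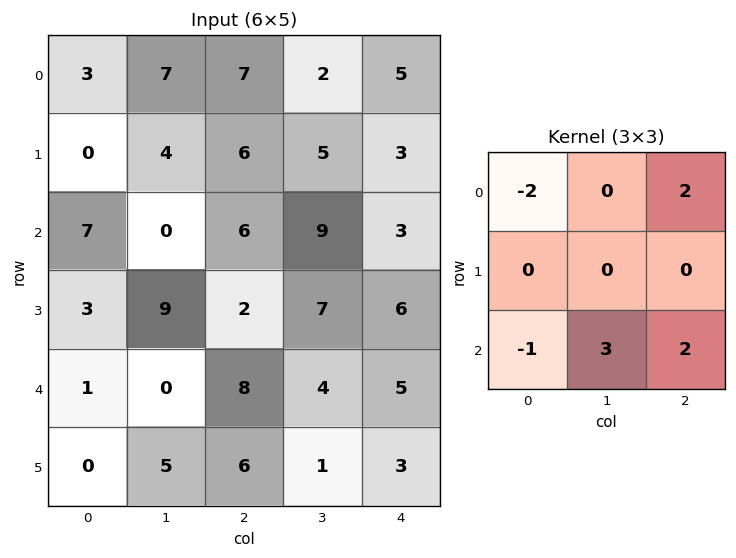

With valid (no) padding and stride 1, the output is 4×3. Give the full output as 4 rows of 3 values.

13 26 23
40 13 25
13 50 8
25 11 11

Output[0,0]: The receptive field on the input at this output position is [3 7 7 / 0 4 6 / 7 0 6]. Elementwise product with the kernel and sum: 3·-2 + 7·2 + 7·-1 + 0·3 + 6·2.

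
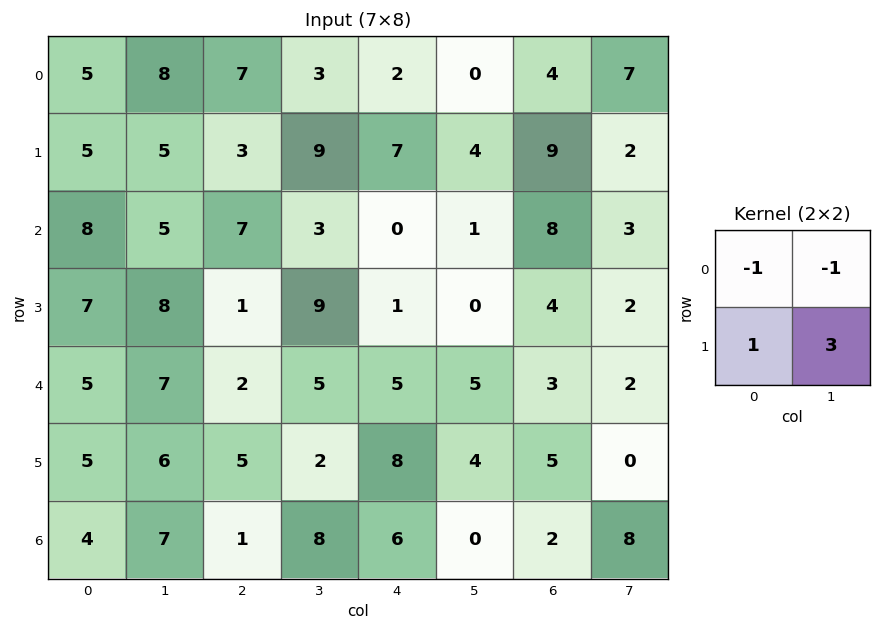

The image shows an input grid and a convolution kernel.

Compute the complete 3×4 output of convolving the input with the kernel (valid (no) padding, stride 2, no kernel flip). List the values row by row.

7 20 17 4
18 18 0 -1
11 4 10 0

Output[0,0]: The receptive field on the input at this output position is [5 8 / 5 5]. Elementwise product with the kernel and sum: 5·-1 + 8·-1 + 5·1 + 5·3.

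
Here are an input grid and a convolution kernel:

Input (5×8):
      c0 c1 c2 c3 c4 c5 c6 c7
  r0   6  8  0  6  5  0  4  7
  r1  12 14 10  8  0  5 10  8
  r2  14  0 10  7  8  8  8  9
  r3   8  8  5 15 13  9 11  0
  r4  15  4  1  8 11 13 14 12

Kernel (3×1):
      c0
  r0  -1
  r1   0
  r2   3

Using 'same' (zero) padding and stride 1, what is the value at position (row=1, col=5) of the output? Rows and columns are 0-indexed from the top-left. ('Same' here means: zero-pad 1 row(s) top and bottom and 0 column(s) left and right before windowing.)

The receptive field on the zero-padded input at this output position is [0 / 5 / 8]. Elementwise product with the kernel and sum: 0·-1 + 8·3.

24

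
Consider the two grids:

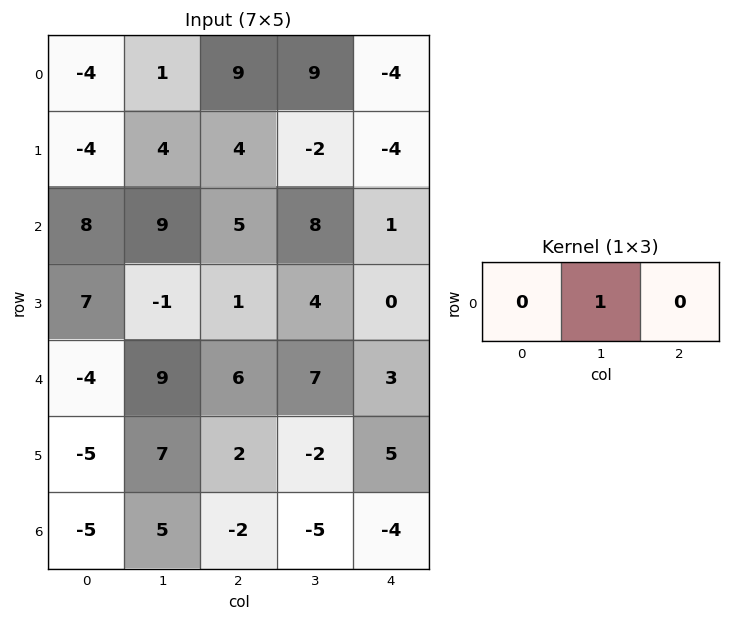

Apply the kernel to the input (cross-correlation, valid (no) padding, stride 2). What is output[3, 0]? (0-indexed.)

5

The receptive field on the input at this output position is [-5 5 -2]. Elementwise product with the kernel and sum: 5·1.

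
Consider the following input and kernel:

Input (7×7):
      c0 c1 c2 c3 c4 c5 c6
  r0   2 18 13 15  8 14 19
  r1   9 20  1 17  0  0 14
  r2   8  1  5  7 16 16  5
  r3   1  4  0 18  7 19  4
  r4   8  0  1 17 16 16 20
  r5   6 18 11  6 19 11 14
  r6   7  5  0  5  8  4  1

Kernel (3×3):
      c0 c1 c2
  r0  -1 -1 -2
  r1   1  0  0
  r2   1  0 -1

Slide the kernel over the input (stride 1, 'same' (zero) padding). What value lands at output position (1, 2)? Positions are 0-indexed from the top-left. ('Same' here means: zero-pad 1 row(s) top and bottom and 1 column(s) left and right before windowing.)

-47

The receptive field on the zero-padded input at this output position is [18 13 15 / 20 1 17 / 1 5 7]. Elementwise product with the kernel and sum: 18·-1 + 13·-1 + 15·-2 + 20·1 + 1·1 + 7·-1.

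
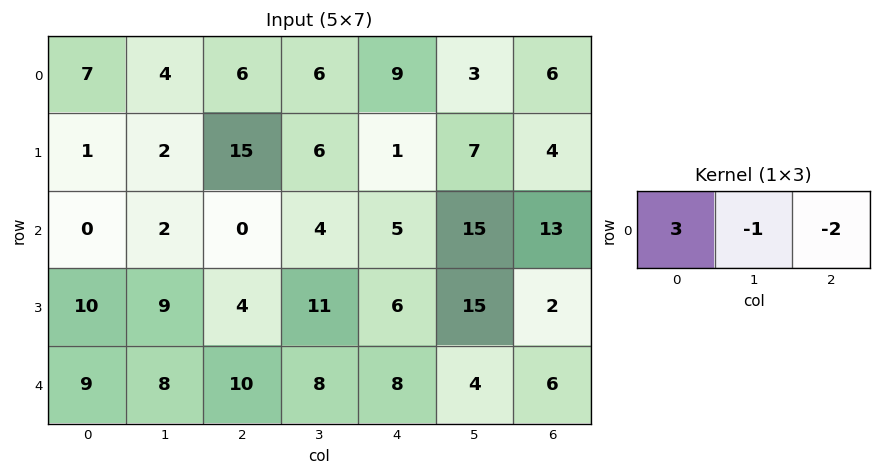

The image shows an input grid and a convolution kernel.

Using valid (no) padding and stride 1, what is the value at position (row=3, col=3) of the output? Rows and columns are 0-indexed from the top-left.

The receptive field on the input at this output position is [11 6 15]. Elementwise product with the kernel and sum: 11·3 + 6·-1 + 15·-2.

-3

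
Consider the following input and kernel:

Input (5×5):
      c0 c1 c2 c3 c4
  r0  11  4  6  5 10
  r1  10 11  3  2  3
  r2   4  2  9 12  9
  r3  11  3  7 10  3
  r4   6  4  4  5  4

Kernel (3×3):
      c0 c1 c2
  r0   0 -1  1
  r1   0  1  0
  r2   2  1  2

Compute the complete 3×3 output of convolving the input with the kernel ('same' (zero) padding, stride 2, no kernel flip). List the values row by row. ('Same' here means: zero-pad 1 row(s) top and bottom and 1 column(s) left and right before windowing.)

43 35 17
22 41 29
-2 7 1

Output[0,0]: The receptive field on the zero-padded input at this output position is [0 0 0 / 0 11 4 / 0 10 11]. Elementwise product with the kernel and sum: 0·-1 + 0·1 + 11·1 + 0·2 + 10·1 + 11·2.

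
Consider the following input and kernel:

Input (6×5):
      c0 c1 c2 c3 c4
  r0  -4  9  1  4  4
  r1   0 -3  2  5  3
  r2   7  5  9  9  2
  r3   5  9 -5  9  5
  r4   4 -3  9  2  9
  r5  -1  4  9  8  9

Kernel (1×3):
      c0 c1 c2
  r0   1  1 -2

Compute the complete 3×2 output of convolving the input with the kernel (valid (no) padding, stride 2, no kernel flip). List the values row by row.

3 -3
-6 14
-17 -7

Output[0,0]: The receptive field on the input at this output position is [-4 9 1]. Elementwise product with the kernel and sum: -4·1 + 9·1 + 1·-2.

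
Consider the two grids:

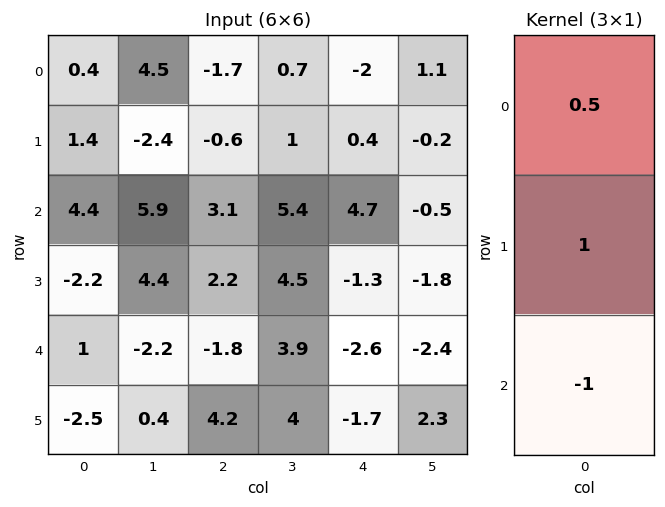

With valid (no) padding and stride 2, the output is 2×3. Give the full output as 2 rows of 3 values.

-2.8 -4.55 -5.3
-1 5.55 3.65

Output[0,0]: The receptive field on the input at this output position is [0.4 / 1.4 / 4.4]. Elementwise product with the kernel and sum: 0.4·0.5 + 1.4·1 + 4.4·-1.
Output[0,1]: The receptive field on the input at this output position is [-1.7 / -0.6 / 3.1]. Elementwise product with the kernel and sum: -1.7·0.5 + -0.6·1 + 3.1·-1.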